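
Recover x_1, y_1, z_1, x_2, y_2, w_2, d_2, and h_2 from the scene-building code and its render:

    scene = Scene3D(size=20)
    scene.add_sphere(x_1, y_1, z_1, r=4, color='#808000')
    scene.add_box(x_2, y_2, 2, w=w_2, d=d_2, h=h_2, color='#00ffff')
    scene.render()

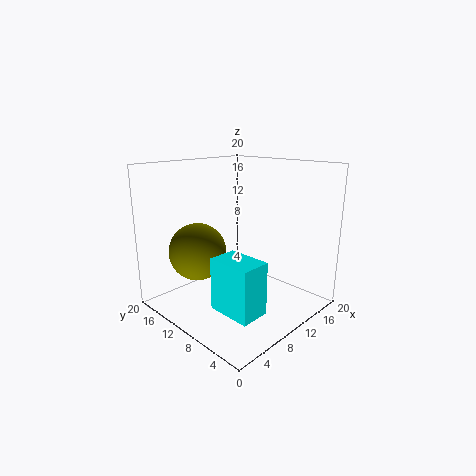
x_1 = 6
y_1 = 14
z_1 = 8
x_2 = 4
y_2 = 3
w_2 = 4
d_2 = 6
h_2 = 7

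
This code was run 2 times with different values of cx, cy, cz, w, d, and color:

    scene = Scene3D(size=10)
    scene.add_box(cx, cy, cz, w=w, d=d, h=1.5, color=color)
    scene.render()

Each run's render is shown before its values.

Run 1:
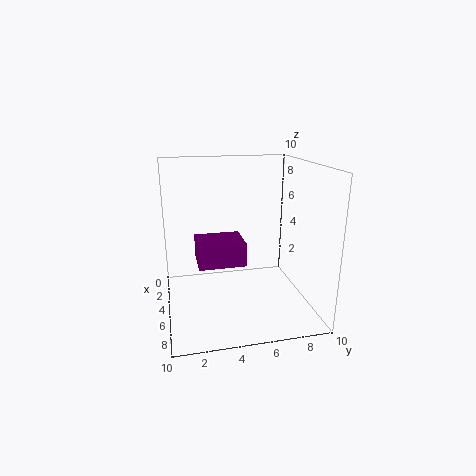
cx = 5; cy = 2; cz = 4; w = 2.5; d = 3; color = 'purple'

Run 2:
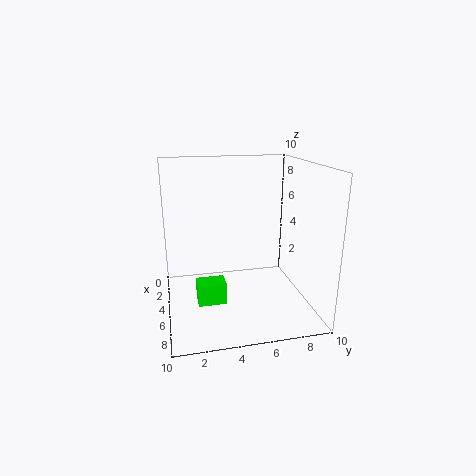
cx = 4.5; cy = 2; cz = 0.5; w = 1.5; d = 2; color = 'lime'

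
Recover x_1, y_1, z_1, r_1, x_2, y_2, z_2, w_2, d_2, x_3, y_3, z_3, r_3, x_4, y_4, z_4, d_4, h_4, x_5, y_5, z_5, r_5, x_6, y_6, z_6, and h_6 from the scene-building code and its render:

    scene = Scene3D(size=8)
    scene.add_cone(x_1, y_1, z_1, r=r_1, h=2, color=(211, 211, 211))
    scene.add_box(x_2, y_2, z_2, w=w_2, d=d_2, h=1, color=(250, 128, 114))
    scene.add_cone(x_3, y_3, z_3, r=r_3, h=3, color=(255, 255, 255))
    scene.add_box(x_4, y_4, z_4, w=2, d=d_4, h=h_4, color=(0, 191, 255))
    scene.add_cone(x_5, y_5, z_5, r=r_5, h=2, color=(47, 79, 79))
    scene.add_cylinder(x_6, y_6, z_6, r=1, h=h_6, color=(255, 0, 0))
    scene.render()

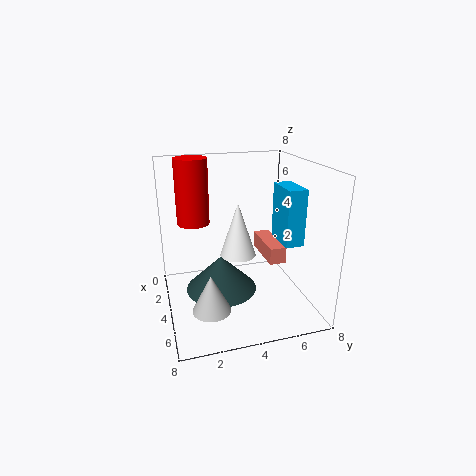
x_1 = 6, y_1 = 2, z_1 = 1, r_1 = 1, x_2 = 1, y_2 = 6, z_2 = 2, w_2 = 3, d_2 = 1, x_3 = 4, y_3 = 4, z_3 = 3, r_3 = 1, x_4 = 4, y_4 = 6, z_4 = 4, d_4 = 1, h_4 = 3, x_5 = 4, y_5 = 3, z_5 = 1, r_5 = 2, x_6 = 1, y_6 = 2, z_6 = 4, h_6 = 4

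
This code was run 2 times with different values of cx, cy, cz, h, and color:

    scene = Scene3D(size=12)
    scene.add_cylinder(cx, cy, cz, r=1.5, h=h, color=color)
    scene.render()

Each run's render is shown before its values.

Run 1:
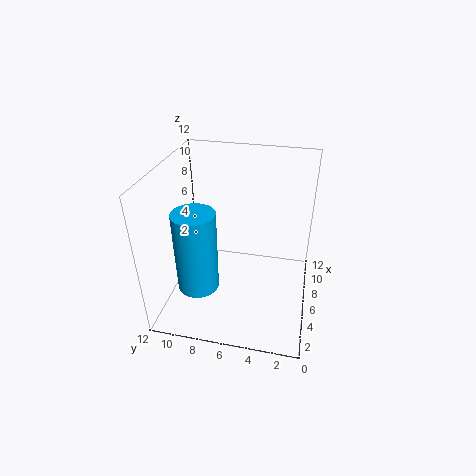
cx = 1.5
cy = 8
cz = 4.5
h = 6
color = 'deepskyblue'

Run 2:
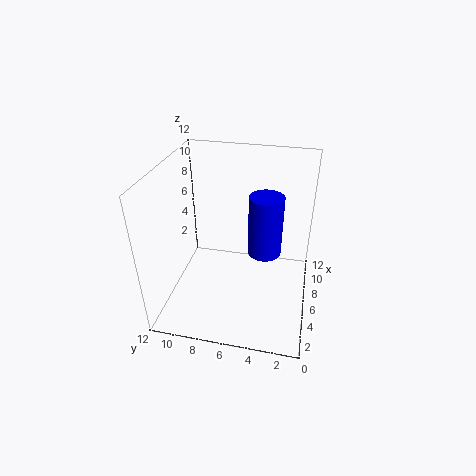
cx = 8
cy = 4
cz = 3.5
h = 5.5
color = 'blue'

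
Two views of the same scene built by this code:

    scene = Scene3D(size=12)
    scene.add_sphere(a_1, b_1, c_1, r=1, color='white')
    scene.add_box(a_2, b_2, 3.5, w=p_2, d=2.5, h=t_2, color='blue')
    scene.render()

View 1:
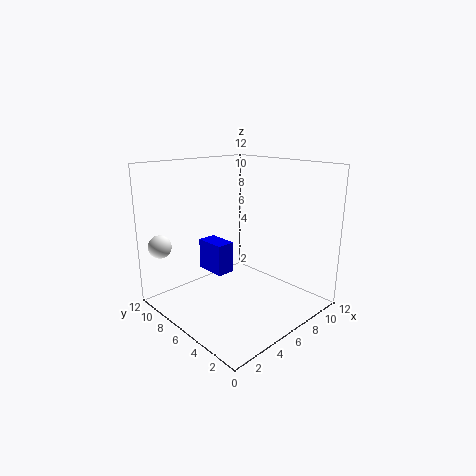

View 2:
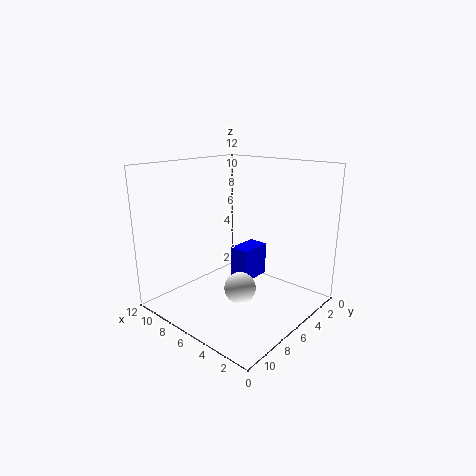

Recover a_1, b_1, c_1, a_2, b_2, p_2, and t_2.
a_1 = 1.5
b_1 = 11
c_1 = 5
a_2 = 3.5
b_2 = 5.5
p_2 = 1.5
t_2 = 2.5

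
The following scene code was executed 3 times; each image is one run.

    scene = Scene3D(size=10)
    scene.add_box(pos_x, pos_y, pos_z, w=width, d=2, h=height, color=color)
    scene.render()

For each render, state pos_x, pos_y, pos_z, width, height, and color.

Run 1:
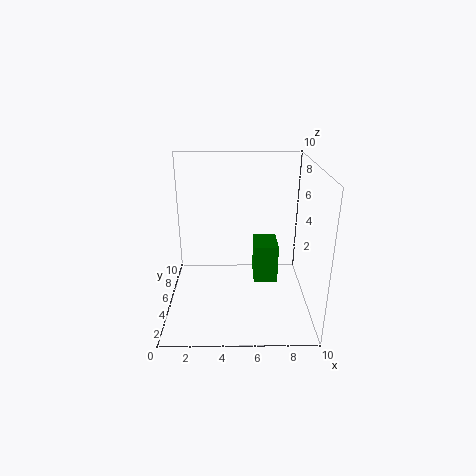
pos_x = 6; pos_y = 2.5; pos_z = 3; width = 1.5; height = 2.5; color = 'green'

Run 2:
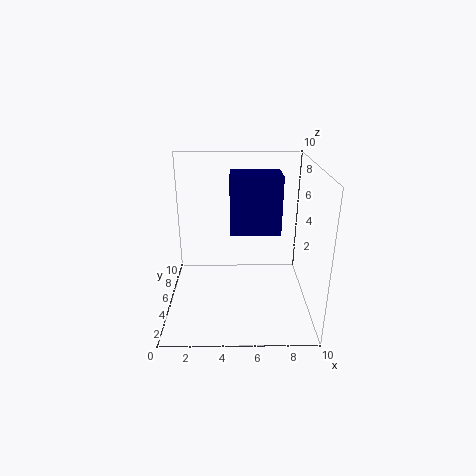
pos_x = 4.5; pos_y = 2; pos_z = 6.5; width = 3; height = 3.5; color = 'navy'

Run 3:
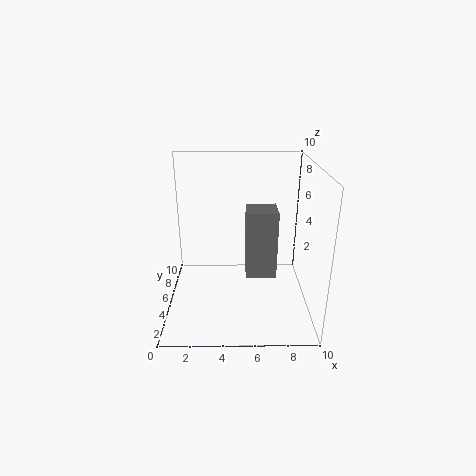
pos_x = 5.5; pos_y = 3; pos_z = 3; width = 2; height = 4.5; color = 'gray'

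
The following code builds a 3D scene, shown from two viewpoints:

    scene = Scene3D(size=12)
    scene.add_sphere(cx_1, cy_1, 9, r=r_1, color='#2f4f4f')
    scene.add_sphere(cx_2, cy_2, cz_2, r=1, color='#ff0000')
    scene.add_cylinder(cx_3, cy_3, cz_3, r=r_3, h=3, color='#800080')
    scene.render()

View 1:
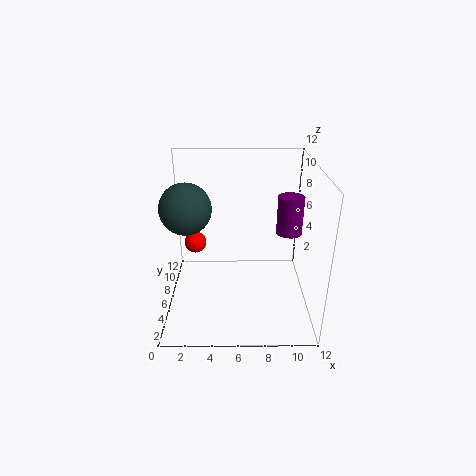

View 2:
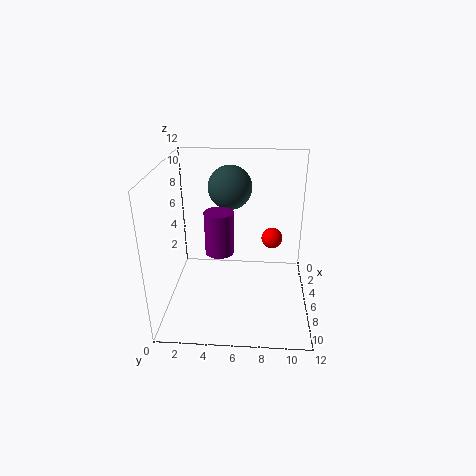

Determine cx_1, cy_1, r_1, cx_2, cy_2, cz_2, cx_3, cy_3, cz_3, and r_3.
cx_1 = 2, cy_1 = 5, r_1 = 2, cx_2 = 2, cy_2 = 9, cz_2 = 4, cx_3 = 10, cy_3 = 5, cz_3 = 7, r_3 = 1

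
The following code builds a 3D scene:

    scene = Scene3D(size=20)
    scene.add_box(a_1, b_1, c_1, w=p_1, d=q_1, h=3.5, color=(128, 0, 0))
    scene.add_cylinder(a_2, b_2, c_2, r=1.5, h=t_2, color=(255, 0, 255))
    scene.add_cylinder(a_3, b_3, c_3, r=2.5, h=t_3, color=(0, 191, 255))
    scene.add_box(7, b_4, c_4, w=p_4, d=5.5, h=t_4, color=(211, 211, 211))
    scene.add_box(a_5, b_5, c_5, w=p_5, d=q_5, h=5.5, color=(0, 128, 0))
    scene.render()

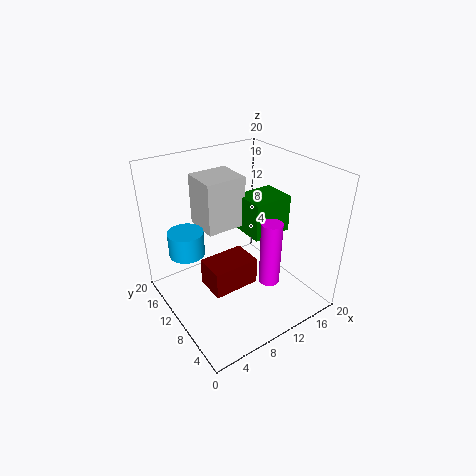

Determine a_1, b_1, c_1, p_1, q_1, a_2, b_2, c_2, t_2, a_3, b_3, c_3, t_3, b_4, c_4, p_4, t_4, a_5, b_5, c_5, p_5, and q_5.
a_1 = 3.5
b_1 = 5
c_1 = 6
p_1 = 6
q_1 = 4
a_2 = 13.5
b_2 = 7
c_2 = 3
t_2 = 9.5
a_3 = 4
b_3 = 14
c_3 = 7.5
t_3 = 3.5
b_4 = 12.5
c_4 = 10
p_4 = 6
t_4 = 7.5
a_5 = 12.5
b_5 = 9
c_5 = 9
p_5 = 6
q_5 = 5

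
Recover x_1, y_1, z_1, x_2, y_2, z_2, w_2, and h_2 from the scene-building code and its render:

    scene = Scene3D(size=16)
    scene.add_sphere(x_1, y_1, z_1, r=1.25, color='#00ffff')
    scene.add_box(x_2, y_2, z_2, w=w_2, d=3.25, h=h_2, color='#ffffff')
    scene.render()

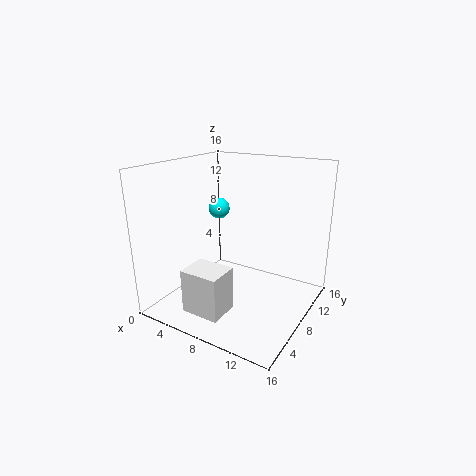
x_1 = 4
y_1 = 10.25
z_1 = 10.25
x_2 = 6
y_2 = 0.5
z_2 = 2.25
w_2 = 4
h_2 = 4.5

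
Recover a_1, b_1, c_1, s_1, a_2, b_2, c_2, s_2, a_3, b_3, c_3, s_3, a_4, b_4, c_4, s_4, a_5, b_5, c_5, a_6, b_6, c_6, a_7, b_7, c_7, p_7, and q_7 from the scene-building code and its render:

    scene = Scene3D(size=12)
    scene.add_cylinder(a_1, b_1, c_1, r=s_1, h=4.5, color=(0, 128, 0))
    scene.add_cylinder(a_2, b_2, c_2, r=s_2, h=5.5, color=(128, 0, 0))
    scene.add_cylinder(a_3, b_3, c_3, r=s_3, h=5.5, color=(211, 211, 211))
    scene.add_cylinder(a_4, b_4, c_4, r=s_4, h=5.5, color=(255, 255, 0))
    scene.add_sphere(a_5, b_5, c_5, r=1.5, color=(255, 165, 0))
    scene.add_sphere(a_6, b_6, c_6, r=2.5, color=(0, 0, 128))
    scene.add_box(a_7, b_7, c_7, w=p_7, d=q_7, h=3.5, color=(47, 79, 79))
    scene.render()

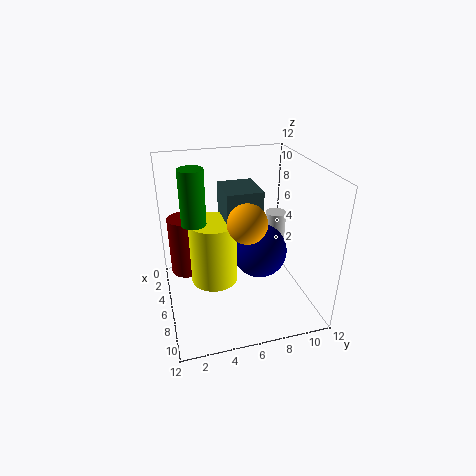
a_1 = 5.5, b_1 = 2.5, c_1 = 7.5, s_1 = 1, a_2 = 2, b_2 = 2, c_2 = 1, s_2 = 1.5, a_3 = 2, b_3 = 11, c_3 = 0.5, s_3 = 1, a_4 = 5.5, b_4 = 4, c_4 = 2, s_4 = 2, a_5 = 8.5, b_5 = 6, c_5 = 8.5, a_6 = 4.5, b_6 = 8.5, c_6 = 3.5, a_7 = 3, b_7 = 5, c_7 = 6.5, p_7 = 3.5, q_7 = 3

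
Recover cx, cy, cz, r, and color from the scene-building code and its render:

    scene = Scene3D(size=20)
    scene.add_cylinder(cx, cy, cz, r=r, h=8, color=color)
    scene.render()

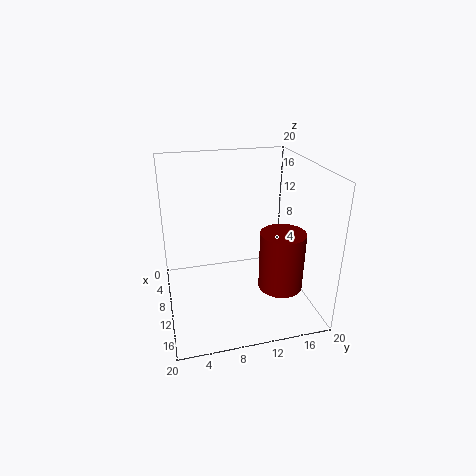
cx = 14
cy = 15
cz = 4
r = 3
color = 'maroon'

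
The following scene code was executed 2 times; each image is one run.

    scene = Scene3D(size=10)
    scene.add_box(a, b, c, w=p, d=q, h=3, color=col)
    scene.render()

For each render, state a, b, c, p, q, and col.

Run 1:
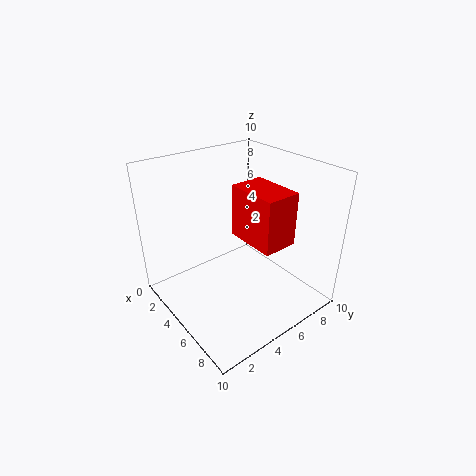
a = 7
b = 3
c = 7
p = 3
q = 2
col = 'red'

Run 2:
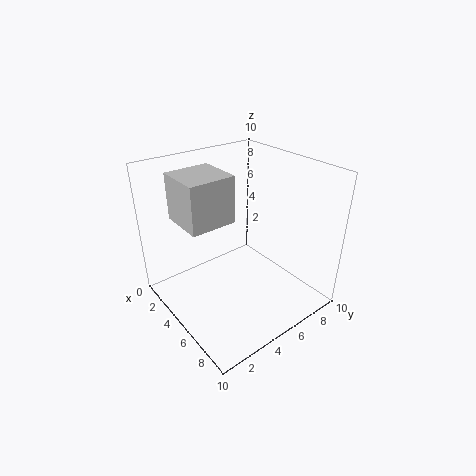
a = 3
b = 1
c = 7
p = 3
q = 3
col = 'lightgray'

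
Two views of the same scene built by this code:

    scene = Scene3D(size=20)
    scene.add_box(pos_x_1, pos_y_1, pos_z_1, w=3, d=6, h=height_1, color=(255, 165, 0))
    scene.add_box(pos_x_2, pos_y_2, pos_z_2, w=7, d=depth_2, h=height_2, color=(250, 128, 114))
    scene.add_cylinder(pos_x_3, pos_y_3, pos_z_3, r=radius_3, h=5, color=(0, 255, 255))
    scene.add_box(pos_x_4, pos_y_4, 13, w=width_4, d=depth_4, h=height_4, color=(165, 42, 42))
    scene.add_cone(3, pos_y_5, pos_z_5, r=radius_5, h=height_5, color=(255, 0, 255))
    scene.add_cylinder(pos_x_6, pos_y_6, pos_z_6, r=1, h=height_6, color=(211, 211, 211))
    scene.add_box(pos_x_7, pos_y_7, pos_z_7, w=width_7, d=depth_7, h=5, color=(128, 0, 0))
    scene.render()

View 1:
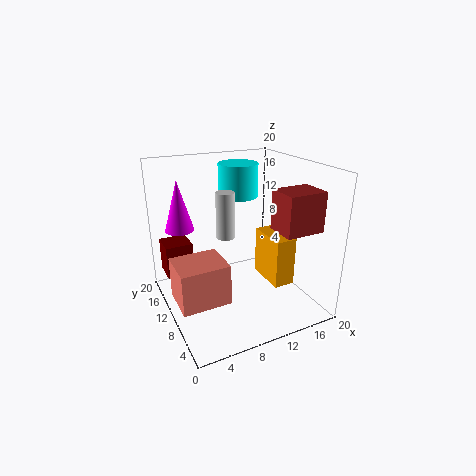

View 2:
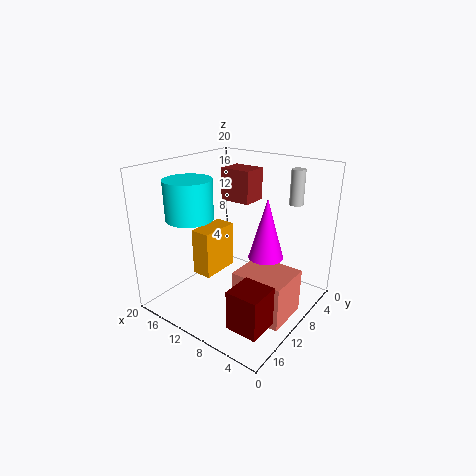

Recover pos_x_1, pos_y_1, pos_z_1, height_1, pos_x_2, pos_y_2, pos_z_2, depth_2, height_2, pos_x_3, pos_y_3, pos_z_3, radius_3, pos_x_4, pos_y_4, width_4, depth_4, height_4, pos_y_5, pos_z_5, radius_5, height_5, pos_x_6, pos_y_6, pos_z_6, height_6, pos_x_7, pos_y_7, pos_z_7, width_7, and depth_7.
pos_x_1 = 14
pos_y_1 = 6
pos_z_1 = 3
height_1 = 7
pos_x_2 = 1
pos_y_2 = 8
pos_z_2 = 1
depth_2 = 6
height_2 = 6
pos_x_3 = 13
pos_y_3 = 16
pos_z_3 = 14
radius_3 = 3
pos_x_4 = 12
pos_y_4 = 1
width_4 = 5
depth_4 = 4
height_4 = 5
pos_y_5 = 14
pos_z_5 = 11
radius_5 = 2
height_5 = 7
pos_x_6 = 5
pos_y_6 = 3
pos_z_6 = 14
height_6 = 5
pos_x_7 = 1
pos_y_7 = 15
pos_z_7 = 3
width_7 = 4
depth_7 = 4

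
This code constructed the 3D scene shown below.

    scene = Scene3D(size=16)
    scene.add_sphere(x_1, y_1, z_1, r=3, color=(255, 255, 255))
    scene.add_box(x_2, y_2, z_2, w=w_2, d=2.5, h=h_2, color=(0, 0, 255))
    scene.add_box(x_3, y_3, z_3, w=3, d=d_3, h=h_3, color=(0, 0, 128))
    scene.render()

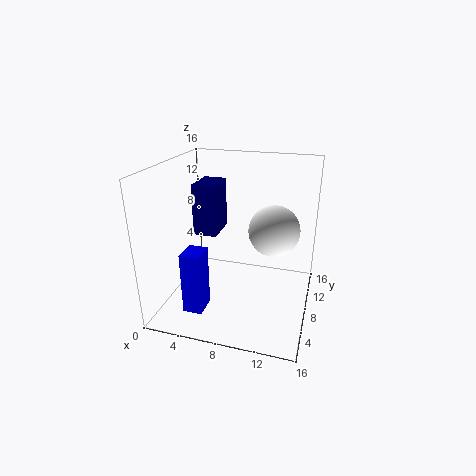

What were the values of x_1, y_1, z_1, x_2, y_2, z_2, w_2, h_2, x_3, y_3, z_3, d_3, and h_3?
x_1 = 11.5
y_1 = 11
z_1 = 8
x_2 = 4
y_2 = 1.5
z_2 = 2
w_2 = 2
h_2 = 6.5
x_3 = 1
y_3 = 11.5
z_3 = 6
d_3 = 4.5
h_3 = 6.5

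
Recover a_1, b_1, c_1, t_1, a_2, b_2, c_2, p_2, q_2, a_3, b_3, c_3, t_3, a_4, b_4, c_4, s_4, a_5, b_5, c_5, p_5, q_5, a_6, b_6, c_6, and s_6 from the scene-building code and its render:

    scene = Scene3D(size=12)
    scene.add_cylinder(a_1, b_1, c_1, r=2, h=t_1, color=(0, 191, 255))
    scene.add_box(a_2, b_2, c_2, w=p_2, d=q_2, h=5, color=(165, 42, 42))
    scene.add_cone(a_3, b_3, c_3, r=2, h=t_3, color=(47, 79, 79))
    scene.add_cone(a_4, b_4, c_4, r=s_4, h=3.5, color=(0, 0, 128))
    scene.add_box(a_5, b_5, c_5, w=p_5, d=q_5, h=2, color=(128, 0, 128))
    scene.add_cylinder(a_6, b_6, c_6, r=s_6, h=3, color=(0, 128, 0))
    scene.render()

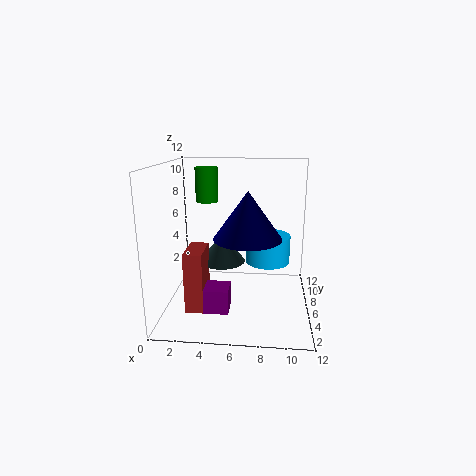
a_1 = 8.5; b_1 = 8.5; c_1 = 3; t_1 = 2.5; a_2 = 2; b_2 = 3; c_2 = 0.5; p_2 = 1.5; q_2 = 3; a_3 = 4.5; b_3 = 7; c_3 = 3.5; t_3 = 2.5; a_4 = 7; b_4 = 3; c_4 = 7; s_4 = 2.5; a_5 = 2.5; b_5 = 3; c_5 = 0.5; p_5 = 3; q_5 = 2; a_6 = 3; b_6 = 8.5; c_6 = 8.5; s_6 = 1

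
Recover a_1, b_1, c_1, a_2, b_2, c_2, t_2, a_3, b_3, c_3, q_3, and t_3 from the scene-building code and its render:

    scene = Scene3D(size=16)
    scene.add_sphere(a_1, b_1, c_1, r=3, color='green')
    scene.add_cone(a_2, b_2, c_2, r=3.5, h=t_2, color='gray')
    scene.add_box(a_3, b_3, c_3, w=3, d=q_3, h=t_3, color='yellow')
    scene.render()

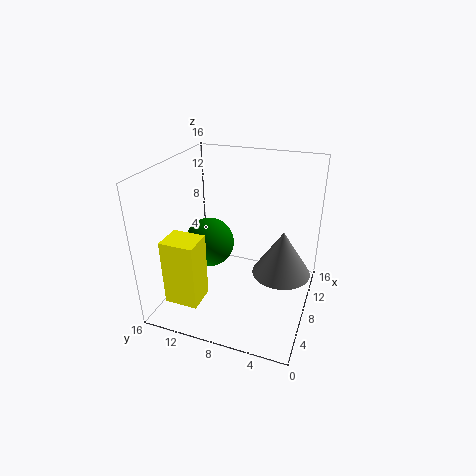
a_1 = 10, b_1 = 12.5, c_1 = 5.5, a_2 = 11, b_2 = 3.5, c_2 = 2.5, t_2 = 5.5, a_3 = 1, b_3 = 10, c_3 = 3, q_3 = 3.5, t_3 = 7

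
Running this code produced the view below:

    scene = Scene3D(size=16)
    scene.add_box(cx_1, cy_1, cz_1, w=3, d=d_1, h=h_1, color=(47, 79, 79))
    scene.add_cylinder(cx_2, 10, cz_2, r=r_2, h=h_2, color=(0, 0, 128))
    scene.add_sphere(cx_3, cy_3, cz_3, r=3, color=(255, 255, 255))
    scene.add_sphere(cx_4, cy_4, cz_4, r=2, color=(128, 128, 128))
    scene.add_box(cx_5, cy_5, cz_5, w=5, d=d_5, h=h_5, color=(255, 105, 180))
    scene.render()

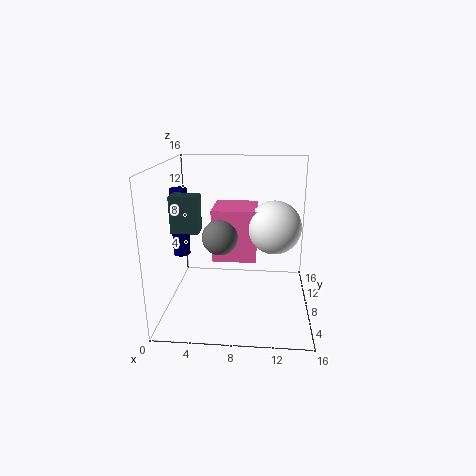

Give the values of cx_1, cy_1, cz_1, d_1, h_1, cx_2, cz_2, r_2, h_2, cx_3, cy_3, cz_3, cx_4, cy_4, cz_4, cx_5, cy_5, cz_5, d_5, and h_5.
cx_1 = 1; cy_1 = 6; cz_1 = 9; d_1 = 2; h_1 = 4; cx_2 = 1; cz_2 = 5; r_2 = 1; h_2 = 8; cx_3 = 12; cy_3 = 9; cz_3 = 9; cx_4 = 6; cy_4 = 8; cz_4 = 8; cx_5 = 5; cy_5 = 8; cz_5 = 5; d_5 = 5; h_5 = 6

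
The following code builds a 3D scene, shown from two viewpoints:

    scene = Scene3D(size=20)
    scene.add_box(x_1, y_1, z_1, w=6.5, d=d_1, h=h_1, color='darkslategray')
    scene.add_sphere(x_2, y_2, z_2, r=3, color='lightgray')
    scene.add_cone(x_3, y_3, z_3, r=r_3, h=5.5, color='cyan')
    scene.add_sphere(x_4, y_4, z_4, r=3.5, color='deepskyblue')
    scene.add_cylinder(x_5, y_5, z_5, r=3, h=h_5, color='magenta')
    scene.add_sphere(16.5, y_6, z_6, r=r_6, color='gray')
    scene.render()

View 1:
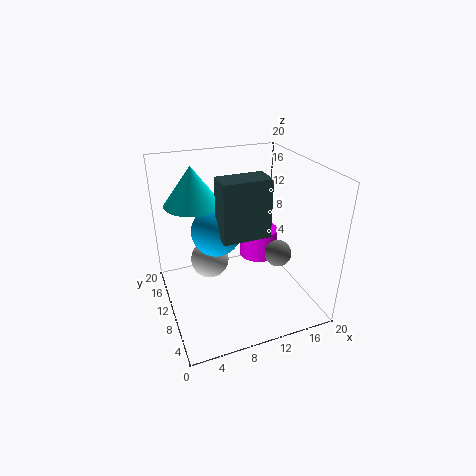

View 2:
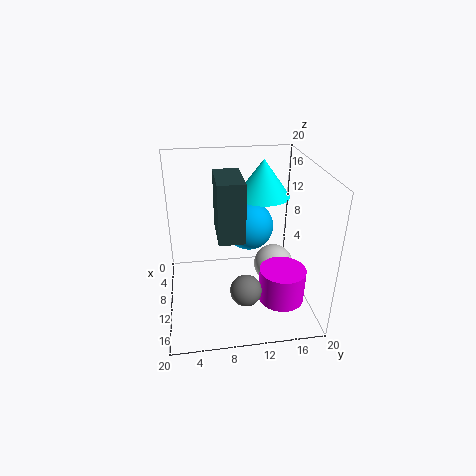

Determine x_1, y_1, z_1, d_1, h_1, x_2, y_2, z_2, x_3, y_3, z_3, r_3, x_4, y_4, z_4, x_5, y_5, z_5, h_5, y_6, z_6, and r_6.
x_1 = 7
y_1 = 7
z_1 = 11
d_1 = 3.5
h_1 = 8
x_2 = 7.5
y_2 = 16
z_2 = 3.5
x_3 = 5
y_3 = 14.5
z_3 = 14
r_3 = 4
x_4 = 7.5
y_4 = 12
z_4 = 10.5
x_5 = 15.5
y_5 = 15
z_5 = 3.5
h_5 = 4.5
y_6 = 10
z_6 = 6
r_6 = 2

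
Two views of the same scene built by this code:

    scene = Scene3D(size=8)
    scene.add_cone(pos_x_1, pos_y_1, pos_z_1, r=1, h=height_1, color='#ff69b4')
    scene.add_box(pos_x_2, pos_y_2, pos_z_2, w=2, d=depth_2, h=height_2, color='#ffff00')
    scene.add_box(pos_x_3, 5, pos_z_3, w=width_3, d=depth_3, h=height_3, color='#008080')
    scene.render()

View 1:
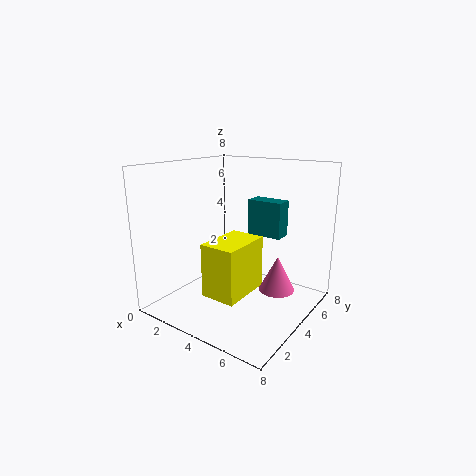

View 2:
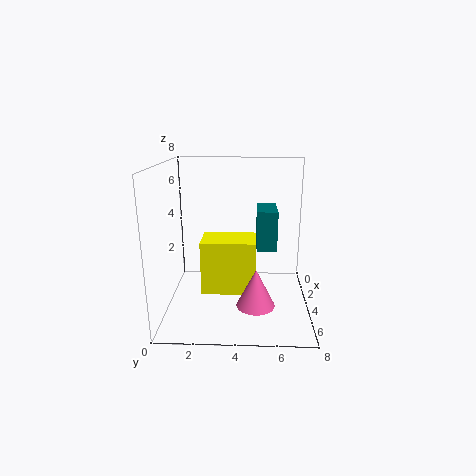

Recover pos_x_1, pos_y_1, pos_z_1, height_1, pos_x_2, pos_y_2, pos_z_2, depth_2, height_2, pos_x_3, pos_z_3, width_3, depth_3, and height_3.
pos_x_1 = 6
pos_y_1 = 5
pos_z_1 = 1
height_1 = 2
pos_x_2 = 3
pos_y_2 = 2
pos_z_2 = 1
depth_2 = 3
height_2 = 3
pos_x_3 = 4
pos_z_3 = 4
width_3 = 2
depth_3 = 1
height_3 = 2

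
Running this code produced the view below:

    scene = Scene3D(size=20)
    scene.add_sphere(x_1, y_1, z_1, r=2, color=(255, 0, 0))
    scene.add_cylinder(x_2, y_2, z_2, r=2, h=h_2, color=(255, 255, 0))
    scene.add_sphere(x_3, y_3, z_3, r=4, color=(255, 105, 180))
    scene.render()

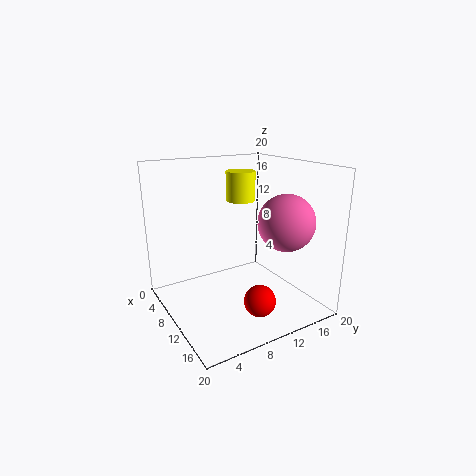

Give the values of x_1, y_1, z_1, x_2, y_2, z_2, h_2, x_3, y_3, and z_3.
x_1 = 17, y_1 = 9, z_1 = 4, x_2 = 9, y_2 = 11, z_2 = 15, h_2 = 4, x_3 = 13, y_3 = 16, z_3 = 12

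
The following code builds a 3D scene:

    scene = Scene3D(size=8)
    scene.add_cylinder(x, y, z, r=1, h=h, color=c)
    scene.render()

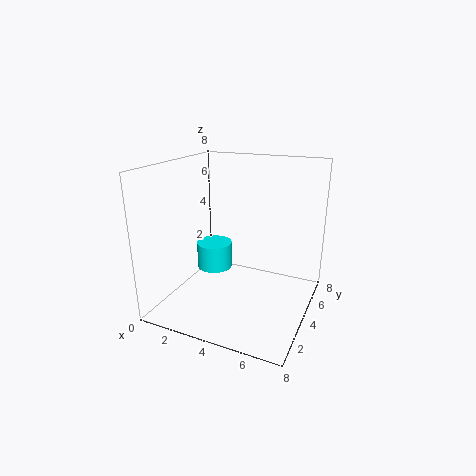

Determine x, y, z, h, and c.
x = 2.5, y = 4, z = 2, h = 1.5, c = 'cyan'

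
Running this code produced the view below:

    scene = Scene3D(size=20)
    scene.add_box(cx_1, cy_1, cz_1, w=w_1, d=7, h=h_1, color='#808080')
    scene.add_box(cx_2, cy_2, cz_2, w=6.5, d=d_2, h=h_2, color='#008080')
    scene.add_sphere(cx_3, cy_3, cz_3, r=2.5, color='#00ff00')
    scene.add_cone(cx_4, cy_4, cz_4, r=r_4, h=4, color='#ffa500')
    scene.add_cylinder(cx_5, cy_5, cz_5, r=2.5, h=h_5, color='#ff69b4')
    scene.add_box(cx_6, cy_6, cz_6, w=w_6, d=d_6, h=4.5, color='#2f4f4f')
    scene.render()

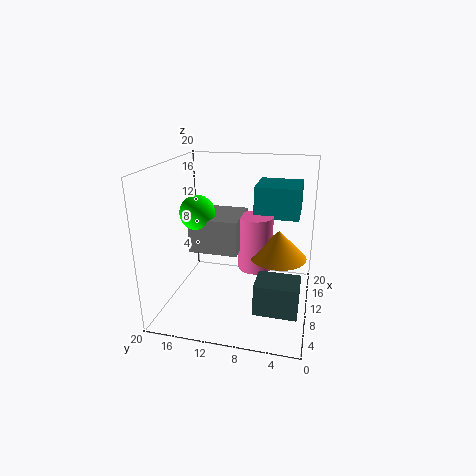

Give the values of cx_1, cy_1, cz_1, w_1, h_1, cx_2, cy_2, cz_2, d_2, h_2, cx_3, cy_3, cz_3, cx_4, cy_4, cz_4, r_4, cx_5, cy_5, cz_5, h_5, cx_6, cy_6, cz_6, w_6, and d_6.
cx_1 = 9; cy_1 = 10; cz_1 = 7.5; w_1 = 7; h_1 = 5; cx_2 = 13; cy_2 = 2; cz_2 = 12; d_2 = 6.5; h_2 = 4.5; cx_3 = 10.5; cy_3 = 16; cz_3 = 13; cx_4 = 11.5; cy_4 = 4.5; cz_4 = 7; r_4 = 4; cx_5 = 12.5; cy_5 = 8; cz_5 = 4.5; h_5 = 8; cx_6 = 6; cy_6 = 1; cz_6 = 0.5; w_6 = 4.5; d_6 = 6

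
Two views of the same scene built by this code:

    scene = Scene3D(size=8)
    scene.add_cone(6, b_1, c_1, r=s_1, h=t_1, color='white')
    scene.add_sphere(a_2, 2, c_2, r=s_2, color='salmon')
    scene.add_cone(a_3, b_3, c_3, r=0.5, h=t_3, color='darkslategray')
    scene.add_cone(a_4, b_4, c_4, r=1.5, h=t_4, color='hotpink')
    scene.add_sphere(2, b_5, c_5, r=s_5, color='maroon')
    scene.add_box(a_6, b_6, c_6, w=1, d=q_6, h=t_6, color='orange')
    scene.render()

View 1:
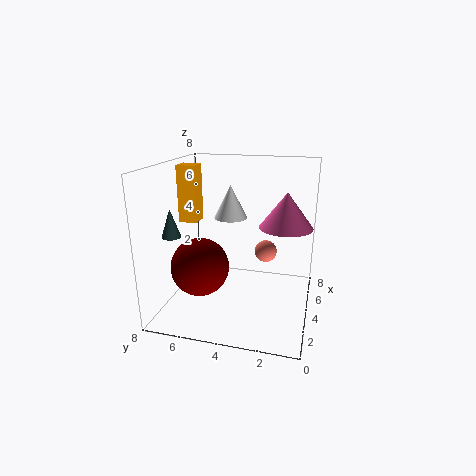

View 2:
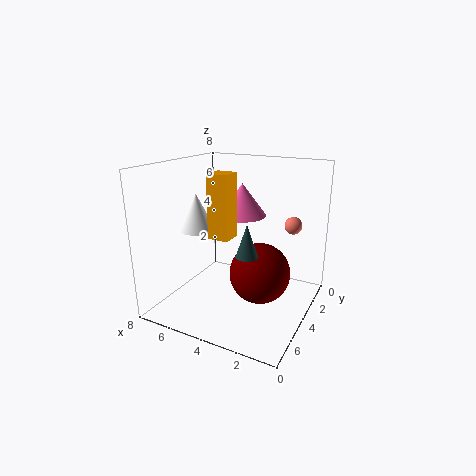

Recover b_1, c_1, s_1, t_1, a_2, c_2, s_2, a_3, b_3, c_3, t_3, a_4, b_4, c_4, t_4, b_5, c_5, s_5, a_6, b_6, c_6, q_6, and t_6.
b_1 = 5; c_1 = 4.5; s_1 = 1; t_1 = 2; a_2 = 1.5; c_2 = 4.5; s_2 = 0.5; a_3 = 2; b_3 = 7; c_3 = 4.5; t_3 = 1.5; a_4 = 5; b_4 = 1.5; c_4 = 4.5; t_4 = 2; b_5 = 5.5; c_5 = 3; s_5 = 1.5; a_6 = 3; b_6 = 6; c_6 = 5; q_6 = 1; t_6 = 3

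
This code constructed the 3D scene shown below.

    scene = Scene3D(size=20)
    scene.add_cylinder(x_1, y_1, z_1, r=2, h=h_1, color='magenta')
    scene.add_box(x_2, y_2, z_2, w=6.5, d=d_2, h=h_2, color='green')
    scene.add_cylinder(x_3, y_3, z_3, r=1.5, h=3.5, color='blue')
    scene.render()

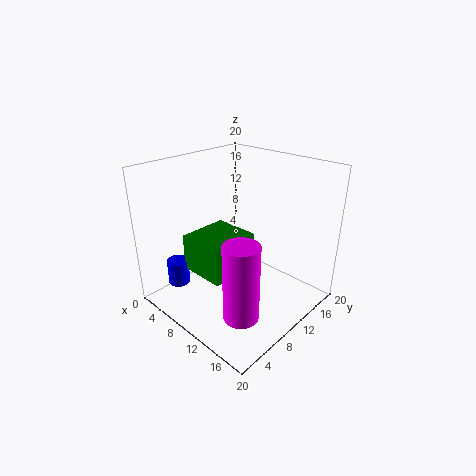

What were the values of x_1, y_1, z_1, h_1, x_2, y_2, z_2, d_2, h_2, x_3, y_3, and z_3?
x_1 = 18
y_1 = 2
z_1 = 6
h_1 = 9
x_2 = 5.5
y_2 = 4
z_2 = 6
d_2 = 7
h_2 = 5
x_3 = 4.5
y_3 = 3.5
z_3 = 3.5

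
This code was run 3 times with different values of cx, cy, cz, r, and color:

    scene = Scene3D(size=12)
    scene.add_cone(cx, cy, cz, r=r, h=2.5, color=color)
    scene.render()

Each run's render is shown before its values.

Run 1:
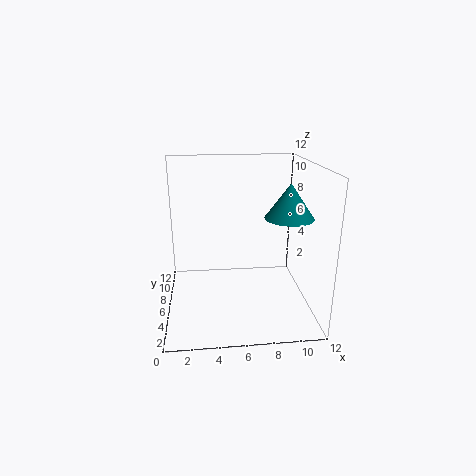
cx = 9.25; cy = 2.5; cz = 8.75; r = 1.75; color = 'teal'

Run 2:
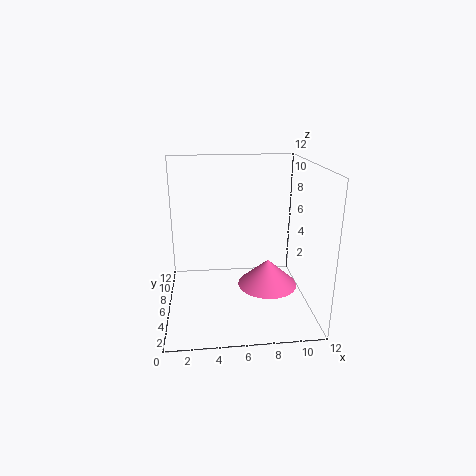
cx = 9; cy = 7.75; cz = 0.5; r = 2.75; color = 'hotpink'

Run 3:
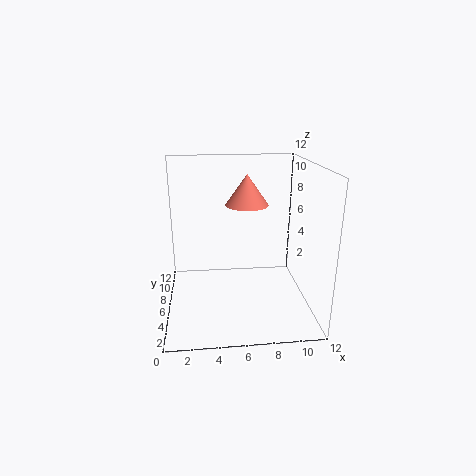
cx = 6.75; cy = 6.25; cz = 8.75; r = 1.75; color = 'salmon'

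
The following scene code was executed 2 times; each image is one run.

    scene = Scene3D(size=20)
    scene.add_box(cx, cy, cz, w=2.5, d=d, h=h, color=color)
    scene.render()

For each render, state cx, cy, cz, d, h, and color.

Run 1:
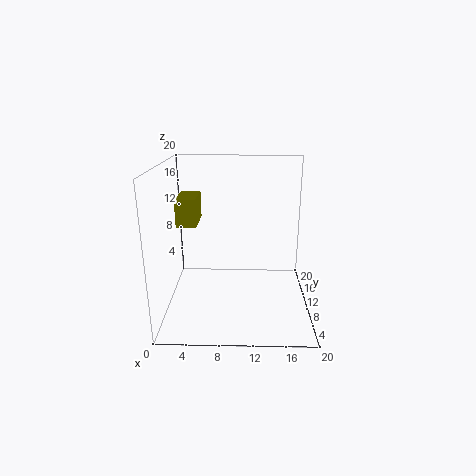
cx = 2.5; cy = 5.5; cz = 13; d = 5; h = 3.5; color = 'olive'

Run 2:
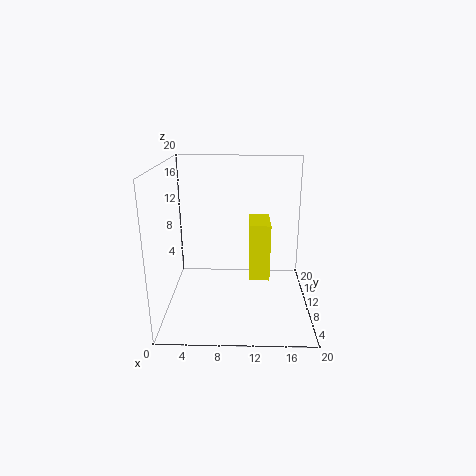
cx = 11.5; cy = 3.5; cz = 7; d = 5; h = 7; color = 'yellow'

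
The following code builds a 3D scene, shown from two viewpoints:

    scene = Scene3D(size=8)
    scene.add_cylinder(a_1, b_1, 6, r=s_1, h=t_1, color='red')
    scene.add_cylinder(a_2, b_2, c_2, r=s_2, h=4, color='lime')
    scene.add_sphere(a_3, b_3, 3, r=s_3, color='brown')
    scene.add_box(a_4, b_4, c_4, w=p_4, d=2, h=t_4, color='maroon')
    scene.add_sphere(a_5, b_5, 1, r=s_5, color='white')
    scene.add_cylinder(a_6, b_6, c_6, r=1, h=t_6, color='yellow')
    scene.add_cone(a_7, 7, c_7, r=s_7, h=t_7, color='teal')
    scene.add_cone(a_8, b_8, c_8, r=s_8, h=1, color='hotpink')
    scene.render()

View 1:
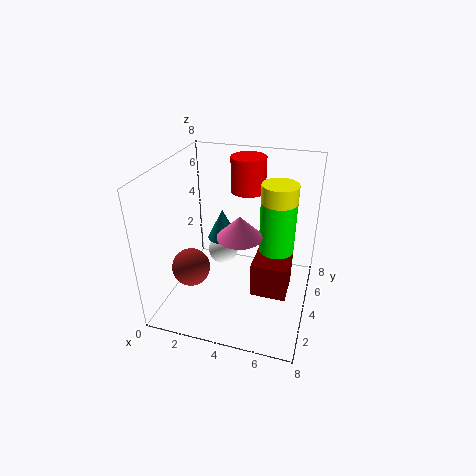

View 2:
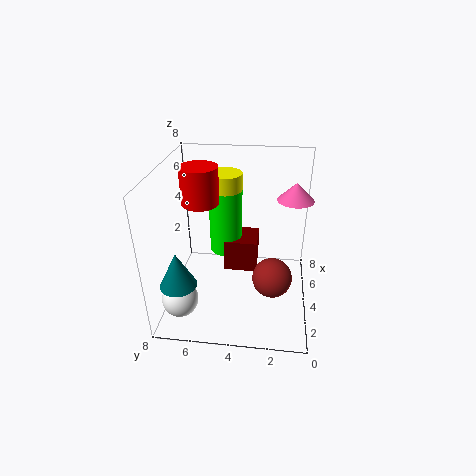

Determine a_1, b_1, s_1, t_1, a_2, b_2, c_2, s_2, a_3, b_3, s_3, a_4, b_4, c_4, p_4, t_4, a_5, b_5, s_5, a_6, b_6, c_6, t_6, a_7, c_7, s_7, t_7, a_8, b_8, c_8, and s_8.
a_1 = 4
b_1 = 6
s_1 = 1
t_1 = 2
a_2 = 6
b_2 = 5
c_2 = 2
s_2 = 1
a_3 = 2
b_3 = 2
s_3 = 1
a_4 = 5
b_4 = 3
c_4 = 1
p_4 = 2
t_4 = 2
a_5 = 2
b_5 = 7
s_5 = 1
a_6 = 6
b_6 = 5
c_6 = 5
t_6 = 2
a_7 = 2
c_7 = 2
s_7 = 1
t_7 = 2
a_8 = 5
b_8 = 1
c_8 = 6
s_8 = 1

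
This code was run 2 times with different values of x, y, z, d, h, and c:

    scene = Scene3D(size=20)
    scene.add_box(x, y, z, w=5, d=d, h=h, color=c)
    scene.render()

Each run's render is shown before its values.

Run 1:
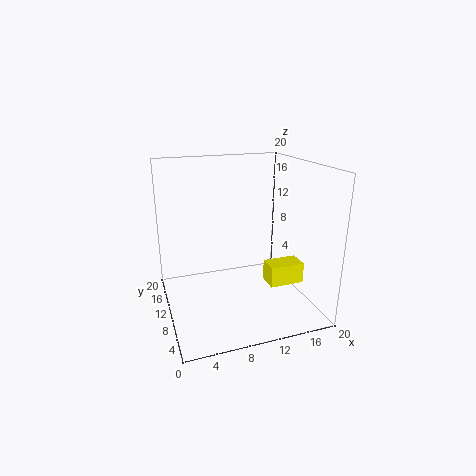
x = 14, y = 7, z = 3, d = 3, h = 3, c = 'yellow'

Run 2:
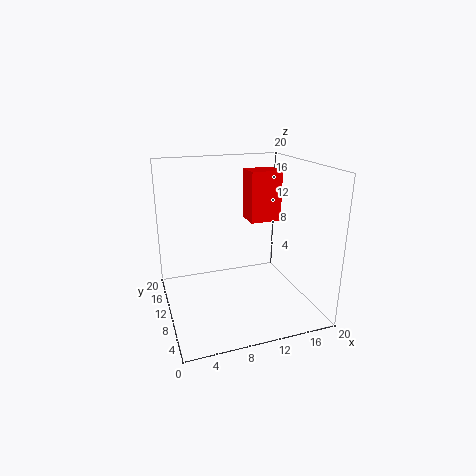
x = 14, y = 15, z = 10, d = 4, h = 8, c = 'red'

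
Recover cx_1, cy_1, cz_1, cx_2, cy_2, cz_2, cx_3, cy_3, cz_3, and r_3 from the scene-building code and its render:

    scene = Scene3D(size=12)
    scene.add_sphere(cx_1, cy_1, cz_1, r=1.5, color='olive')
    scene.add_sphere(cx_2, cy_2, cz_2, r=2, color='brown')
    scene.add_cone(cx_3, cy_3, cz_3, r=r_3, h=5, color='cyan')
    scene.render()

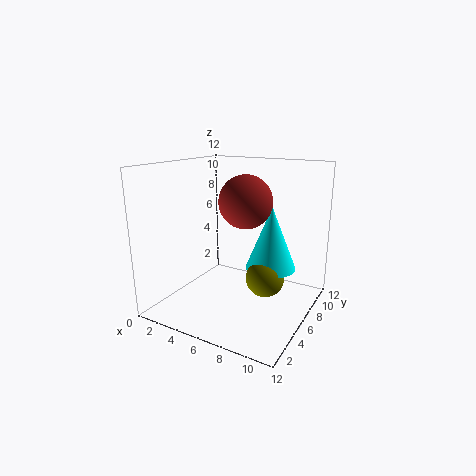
cx_1 = 9, cy_1 = 5, cz_1 = 3.5, cx_2 = 7.5, cy_2 = 4.5, cz_2 = 9.5, cx_3 = 9, cy_3 = 6, cz_3 = 4, r_3 = 2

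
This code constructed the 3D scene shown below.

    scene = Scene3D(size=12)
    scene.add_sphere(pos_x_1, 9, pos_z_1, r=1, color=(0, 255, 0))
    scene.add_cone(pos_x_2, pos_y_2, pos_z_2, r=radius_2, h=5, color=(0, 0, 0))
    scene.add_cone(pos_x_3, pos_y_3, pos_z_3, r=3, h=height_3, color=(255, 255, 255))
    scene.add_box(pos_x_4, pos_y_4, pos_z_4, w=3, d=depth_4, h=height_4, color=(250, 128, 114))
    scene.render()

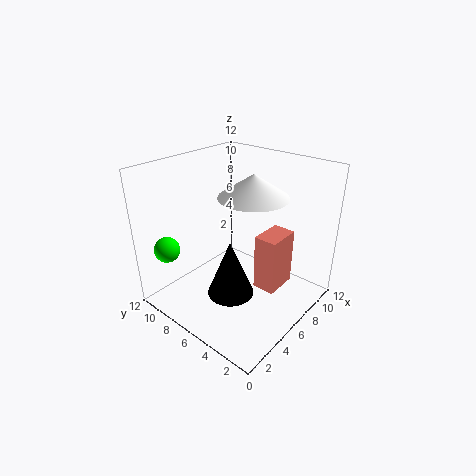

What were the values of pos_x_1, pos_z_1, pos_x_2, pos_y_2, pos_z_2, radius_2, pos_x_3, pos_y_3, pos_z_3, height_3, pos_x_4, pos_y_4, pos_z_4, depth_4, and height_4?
pos_x_1 = 1
pos_z_1 = 6
pos_x_2 = 5
pos_y_2 = 6
pos_z_2 = 1
radius_2 = 2
pos_x_3 = 8
pos_y_3 = 6
pos_z_3 = 9
height_3 = 2
pos_x_4 = 7
pos_y_4 = 3
pos_z_4 = 1
depth_4 = 2
height_4 = 5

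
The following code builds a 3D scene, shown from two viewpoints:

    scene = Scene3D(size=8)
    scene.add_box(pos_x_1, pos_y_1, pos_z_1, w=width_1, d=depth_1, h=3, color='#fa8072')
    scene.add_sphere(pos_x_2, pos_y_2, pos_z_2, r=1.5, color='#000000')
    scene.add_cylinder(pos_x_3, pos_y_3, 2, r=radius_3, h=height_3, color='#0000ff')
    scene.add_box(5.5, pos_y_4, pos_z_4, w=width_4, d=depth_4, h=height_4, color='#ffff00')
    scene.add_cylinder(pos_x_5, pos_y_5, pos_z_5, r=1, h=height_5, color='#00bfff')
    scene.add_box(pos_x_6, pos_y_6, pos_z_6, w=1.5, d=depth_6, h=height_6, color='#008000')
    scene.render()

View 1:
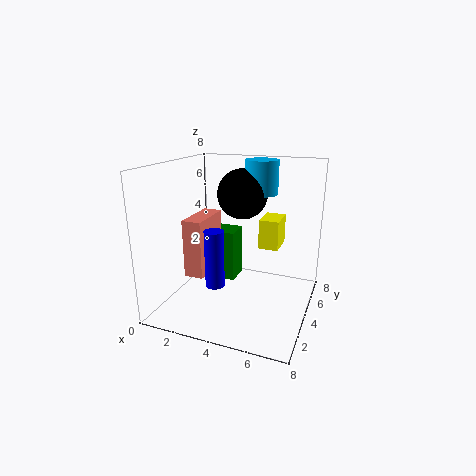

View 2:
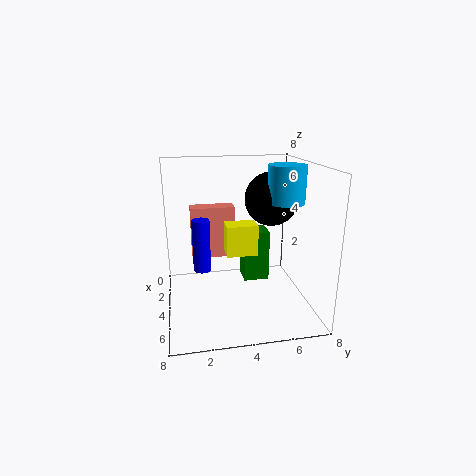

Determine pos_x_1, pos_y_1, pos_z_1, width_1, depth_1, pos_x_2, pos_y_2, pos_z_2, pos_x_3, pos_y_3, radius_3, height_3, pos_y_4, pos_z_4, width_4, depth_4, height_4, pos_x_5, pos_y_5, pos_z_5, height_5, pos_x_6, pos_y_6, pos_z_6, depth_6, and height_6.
pos_x_1 = 2; pos_y_1 = 1.5; pos_z_1 = 2.5; width_1 = 1; depth_1 = 2.5; pos_x_2 = 3.5; pos_y_2 = 6; pos_z_2 = 6; pos_x_3 = 3.5; pos_y_3 = 2; radius_3 = 0.5; height_3 = 3; pos_y_4 = 3; pos_z_4 = 4; width_4 = 1; depth_4 = 1.5; height_4 = 1.5; pos_x_5 = 4.5; pos_y_5 = 6.5; pos_z_5 = 6; height_5 = 2; pos_x_6 = 2; pos_y_6 = 4.5; pos_z_6 = 1; depth_6 = 1.5; height_6 = 3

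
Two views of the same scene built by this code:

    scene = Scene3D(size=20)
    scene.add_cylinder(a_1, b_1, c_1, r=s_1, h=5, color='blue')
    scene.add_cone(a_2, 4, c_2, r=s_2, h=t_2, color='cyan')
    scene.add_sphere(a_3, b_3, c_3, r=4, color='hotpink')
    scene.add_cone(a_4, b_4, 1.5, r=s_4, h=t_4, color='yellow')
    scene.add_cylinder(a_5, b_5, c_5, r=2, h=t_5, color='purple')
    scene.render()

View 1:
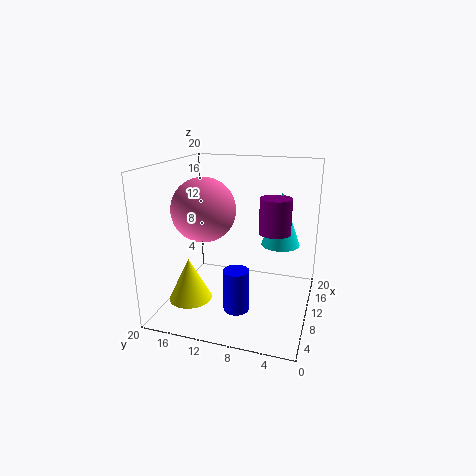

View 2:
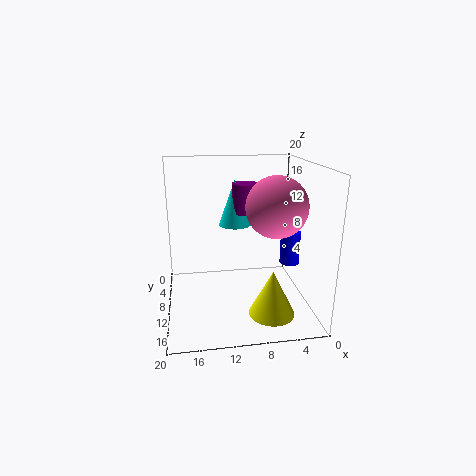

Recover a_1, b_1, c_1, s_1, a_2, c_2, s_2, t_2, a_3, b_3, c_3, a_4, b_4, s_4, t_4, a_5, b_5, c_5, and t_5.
a_1 = 1.5, b_1 = 7.5, c_1 = 4.5, s_1 = 1.5, a_2 = 9.5, c_2 = 10, s_2 = 2.5, t_2 = 7, a_3 = 5.5, b_3 = 13, c_3 = 15, a_4 = 6.5, b_4 = 16, s_4 = 3, t_4 = 6, a_5 = 8, b_5 = 4.5, c_5 = 12, t_5 = 4.5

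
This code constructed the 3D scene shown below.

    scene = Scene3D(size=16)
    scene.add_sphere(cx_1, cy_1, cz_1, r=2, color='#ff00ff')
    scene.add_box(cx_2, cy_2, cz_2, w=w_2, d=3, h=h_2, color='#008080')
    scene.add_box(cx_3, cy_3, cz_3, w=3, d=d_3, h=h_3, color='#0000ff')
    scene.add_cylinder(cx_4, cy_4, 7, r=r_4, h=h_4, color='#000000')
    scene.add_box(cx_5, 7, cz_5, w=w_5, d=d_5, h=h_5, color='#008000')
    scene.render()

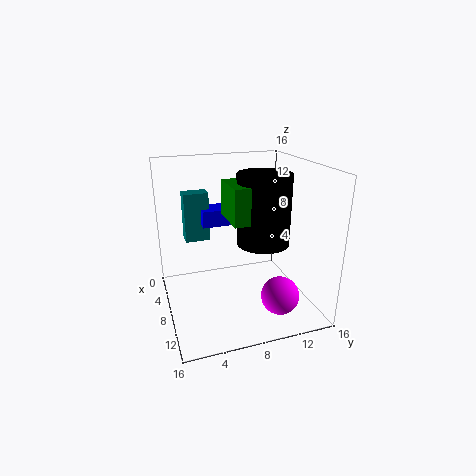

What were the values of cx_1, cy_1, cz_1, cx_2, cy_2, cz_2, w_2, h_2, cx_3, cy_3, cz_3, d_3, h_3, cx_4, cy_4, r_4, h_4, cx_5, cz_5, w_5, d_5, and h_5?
cx_1 = 13; cy_1 = 11; cz_1 = 3; cx_2 = 1; cy_2 = 3; cz_2 = 6; w_2 = 2; h_2 = 6; cx_3 = 1; cy_3 = 5; cz_3 = 8; d_3 = 5; h_3 = 2; cx_4 = 8; cy_4 = 11; r_4 = 3; h_4 = 8; cx_5 = 5; cz_5 = 10; w_5 = 5; d_5 = 5; h_5 = 4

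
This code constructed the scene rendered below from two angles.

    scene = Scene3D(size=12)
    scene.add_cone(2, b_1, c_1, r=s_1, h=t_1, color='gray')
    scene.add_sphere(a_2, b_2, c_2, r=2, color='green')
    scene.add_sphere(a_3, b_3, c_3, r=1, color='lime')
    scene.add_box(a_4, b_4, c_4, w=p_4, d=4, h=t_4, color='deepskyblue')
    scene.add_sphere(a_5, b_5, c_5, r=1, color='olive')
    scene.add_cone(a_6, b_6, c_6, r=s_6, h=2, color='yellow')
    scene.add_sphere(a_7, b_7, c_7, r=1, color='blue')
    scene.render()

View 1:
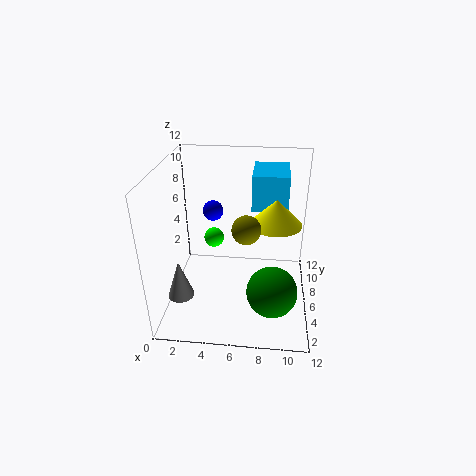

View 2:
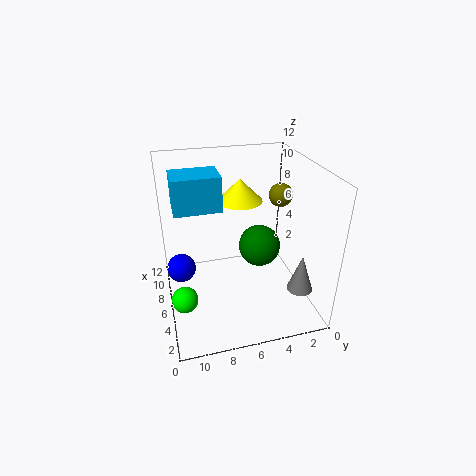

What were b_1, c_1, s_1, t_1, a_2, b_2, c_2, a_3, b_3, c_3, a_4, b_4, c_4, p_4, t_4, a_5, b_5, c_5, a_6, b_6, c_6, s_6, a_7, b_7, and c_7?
b_1 = 2
c_1 = 3
s_1 = 1
t_1 = 3
a_2 = 9
b_2 = 3
c_2 = 3
a_3 = 3
b_3 = 11
c_3 = 3
a_4 = 7
b_4 = 7
c_4 = 8
p_4 = 3
t_4 = 3
a_5 = 7
b_5 = 2
c_5 = 9
a_6 = 9
b_6 = 5
c_6 = 8
s_6 = 2
a_7 = 3
b_7 = 11
c_7 = 6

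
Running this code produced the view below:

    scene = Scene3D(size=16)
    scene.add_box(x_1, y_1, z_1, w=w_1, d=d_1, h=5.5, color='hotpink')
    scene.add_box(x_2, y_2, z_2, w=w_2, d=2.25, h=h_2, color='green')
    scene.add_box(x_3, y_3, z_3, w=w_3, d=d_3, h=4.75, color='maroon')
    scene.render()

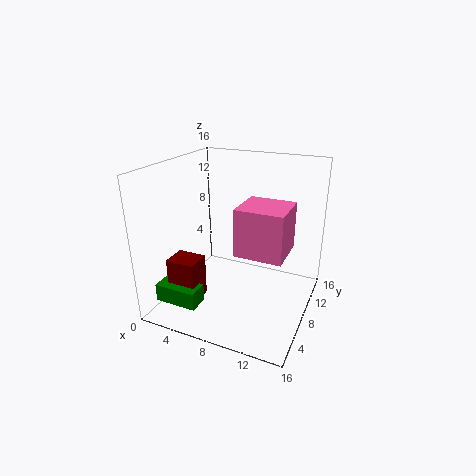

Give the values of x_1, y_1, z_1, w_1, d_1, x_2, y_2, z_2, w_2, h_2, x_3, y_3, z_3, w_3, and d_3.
x_1 = 7.75
y_1 = 7.25
z_1 = 6
w_1 = 5.5
d_1 = 5.25
x_2 = 0.75
y_2 = 2
z_2 = 1.5
w_2 = 4.75
h_2 = 2
x_3 = 1.75
y_3 = 3
z_3 = 1.5
w_3 = 3.25
d_3 = 2.75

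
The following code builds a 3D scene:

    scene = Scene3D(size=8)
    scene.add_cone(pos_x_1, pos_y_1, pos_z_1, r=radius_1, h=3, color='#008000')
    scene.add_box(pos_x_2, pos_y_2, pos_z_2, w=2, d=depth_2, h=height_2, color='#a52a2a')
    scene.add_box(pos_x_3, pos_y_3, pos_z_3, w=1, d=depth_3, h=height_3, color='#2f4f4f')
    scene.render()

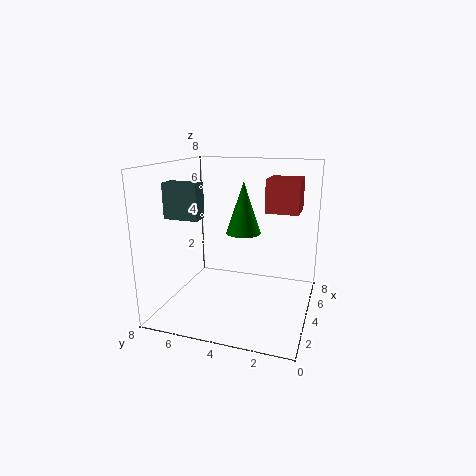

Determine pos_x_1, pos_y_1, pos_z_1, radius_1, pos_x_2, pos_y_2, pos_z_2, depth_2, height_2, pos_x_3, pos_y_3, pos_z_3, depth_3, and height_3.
pos_x_1 = 5
pos_y_1 = 4
pos_z_1 = 4
radius_1 = 1
pos_x_2 = 6
pos_y_2 = 1
pos_z_2 = 5
depth_2 = 2
height_2 = 2
pos_x_3 = 3
pos_y_3 = 6
pos_z_3 = 5
depth_3 = 2
height_3 = 2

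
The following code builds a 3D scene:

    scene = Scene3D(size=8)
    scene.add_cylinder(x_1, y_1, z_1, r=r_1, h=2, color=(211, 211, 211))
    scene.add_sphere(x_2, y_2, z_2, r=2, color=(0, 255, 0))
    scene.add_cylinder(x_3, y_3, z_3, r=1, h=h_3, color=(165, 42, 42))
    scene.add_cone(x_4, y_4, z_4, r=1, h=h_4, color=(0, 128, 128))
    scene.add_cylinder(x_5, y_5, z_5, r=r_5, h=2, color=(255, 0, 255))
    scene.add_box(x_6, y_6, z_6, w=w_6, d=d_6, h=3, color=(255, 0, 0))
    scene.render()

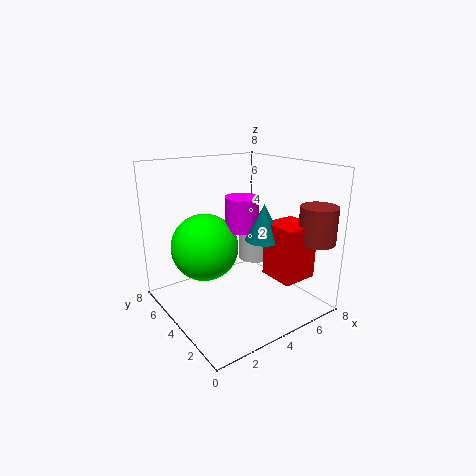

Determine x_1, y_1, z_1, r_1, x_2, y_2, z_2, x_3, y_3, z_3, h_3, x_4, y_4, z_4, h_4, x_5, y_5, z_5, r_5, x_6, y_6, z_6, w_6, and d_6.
x_1 = 6; y_1 = 5; z_1 = 2; r_1 = 1; x_2 = 3; y_2 = 6; z_2 = 3; x_3 = 7; y_3 = 1; z_3 = 4; h_3 = 2; x_4 = 5; y_4 = 3; z_4 = 4; h_4 = 2; x_5 = 5; y_5 = 5; z_5 = 4; r_5 = 1; x_6 = 5; y_6 = 1; z_6 = 2; w_6 = 2; d_6 = 2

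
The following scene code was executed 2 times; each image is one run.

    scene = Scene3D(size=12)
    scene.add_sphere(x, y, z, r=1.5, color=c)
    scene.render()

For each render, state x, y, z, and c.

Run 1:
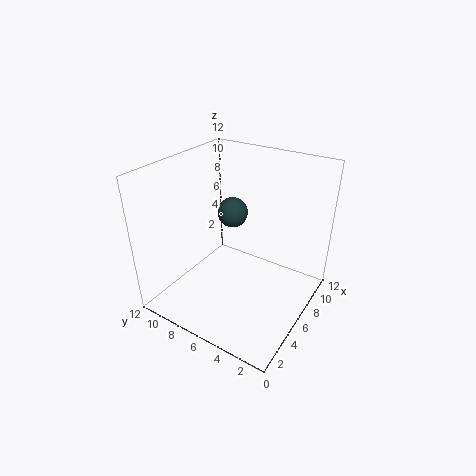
x = 10.5, y = 9.5, z = 5.5, c = 'darkslategray'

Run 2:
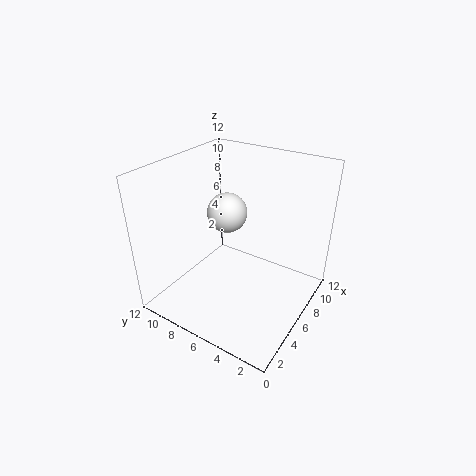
x = 4.5, y = 6, z = 9, c = 'white'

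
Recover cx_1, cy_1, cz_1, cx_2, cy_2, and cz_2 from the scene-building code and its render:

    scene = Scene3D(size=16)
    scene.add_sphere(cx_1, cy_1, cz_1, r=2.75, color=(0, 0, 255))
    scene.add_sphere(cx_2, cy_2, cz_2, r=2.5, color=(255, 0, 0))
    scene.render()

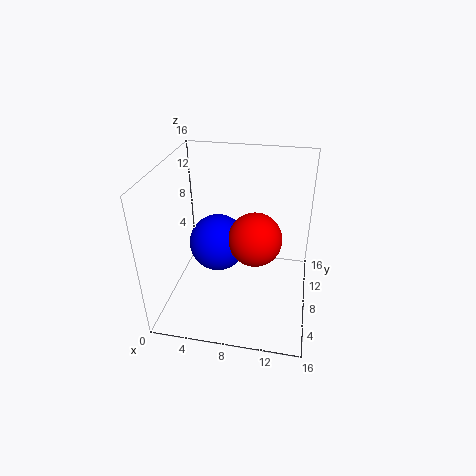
cx_1 = 6.75, cy_1 = 4.25, cz_1 = 9.75, cx_2 = 10.5, cy_2 = 3.5, cz_2 = 11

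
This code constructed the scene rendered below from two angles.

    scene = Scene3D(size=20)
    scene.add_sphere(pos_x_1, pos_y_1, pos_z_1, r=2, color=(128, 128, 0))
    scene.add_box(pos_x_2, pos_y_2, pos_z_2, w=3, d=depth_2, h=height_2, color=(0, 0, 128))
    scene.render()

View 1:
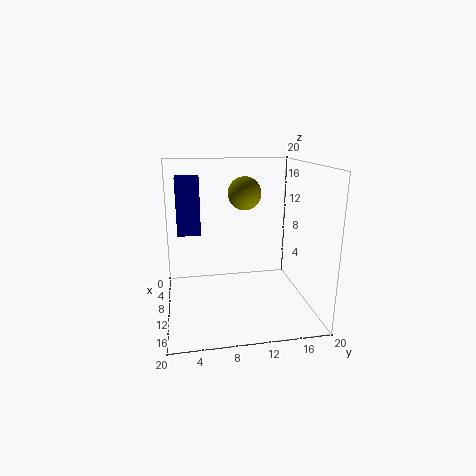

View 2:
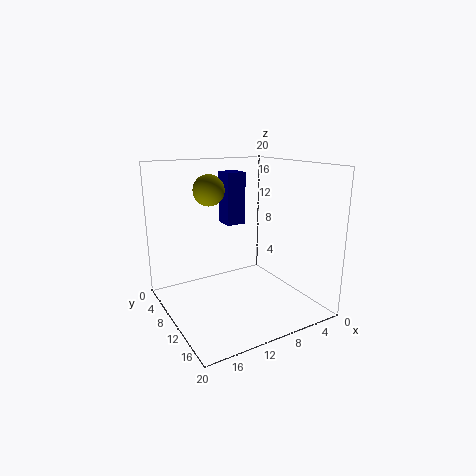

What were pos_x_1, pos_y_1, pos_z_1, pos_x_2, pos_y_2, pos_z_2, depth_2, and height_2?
pos_x_1 = 14.25
pos_y_1 = 10
pos_z_1 = 17
pos_x_2 = 5.75
pos_y_2 = 1.75
pos_z_2 = 10.25
depth_2 = 3.25
height_2 = 8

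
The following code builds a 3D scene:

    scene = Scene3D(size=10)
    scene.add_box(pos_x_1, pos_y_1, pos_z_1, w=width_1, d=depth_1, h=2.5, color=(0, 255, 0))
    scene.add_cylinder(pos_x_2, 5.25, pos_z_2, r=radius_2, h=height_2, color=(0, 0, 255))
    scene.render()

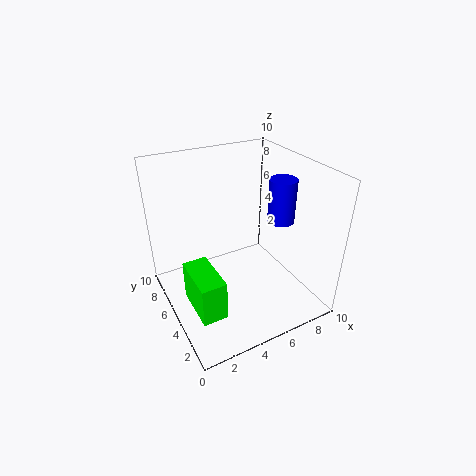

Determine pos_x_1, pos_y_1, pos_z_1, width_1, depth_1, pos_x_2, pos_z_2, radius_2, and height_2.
pos_x_1 = 0.5, pos_y_1 = 0.75, pos_z_1 = 2.75, width_1 = 1.5, depth_1 = 3, pos_x_2 = 8.75, pos_z_2 = 5.25, radius_2 = 1, height_2 = 3.25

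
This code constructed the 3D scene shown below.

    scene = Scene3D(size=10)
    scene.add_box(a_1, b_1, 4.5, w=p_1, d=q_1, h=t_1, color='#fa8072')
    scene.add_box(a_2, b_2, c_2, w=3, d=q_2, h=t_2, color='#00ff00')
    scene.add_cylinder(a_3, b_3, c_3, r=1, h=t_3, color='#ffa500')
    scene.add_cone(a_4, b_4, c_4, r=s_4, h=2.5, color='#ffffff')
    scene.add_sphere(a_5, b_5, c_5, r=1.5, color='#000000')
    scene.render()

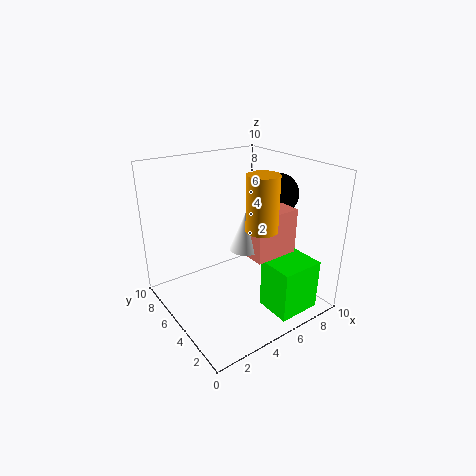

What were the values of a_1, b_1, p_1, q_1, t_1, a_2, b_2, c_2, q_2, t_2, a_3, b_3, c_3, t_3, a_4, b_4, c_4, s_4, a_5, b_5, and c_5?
a_1 = 4.5, b_1 = 2, p_1 = 3, q_1 = 1.5, t_1 = 3, a_2 = 5.5, b_2 = 0.5, c_2 = 0.5, q_2 = 2.5, t_2 = 3.5, a_3 = 5, b_3 = 2.5, c_3 = 6.5, t_3 = 3.5, a_4 = 4.5, b_4 = 3.5, c_4 = 5, s_4 = 1, a_5 = 8.5, b_5 = 5, c_5 = 7.5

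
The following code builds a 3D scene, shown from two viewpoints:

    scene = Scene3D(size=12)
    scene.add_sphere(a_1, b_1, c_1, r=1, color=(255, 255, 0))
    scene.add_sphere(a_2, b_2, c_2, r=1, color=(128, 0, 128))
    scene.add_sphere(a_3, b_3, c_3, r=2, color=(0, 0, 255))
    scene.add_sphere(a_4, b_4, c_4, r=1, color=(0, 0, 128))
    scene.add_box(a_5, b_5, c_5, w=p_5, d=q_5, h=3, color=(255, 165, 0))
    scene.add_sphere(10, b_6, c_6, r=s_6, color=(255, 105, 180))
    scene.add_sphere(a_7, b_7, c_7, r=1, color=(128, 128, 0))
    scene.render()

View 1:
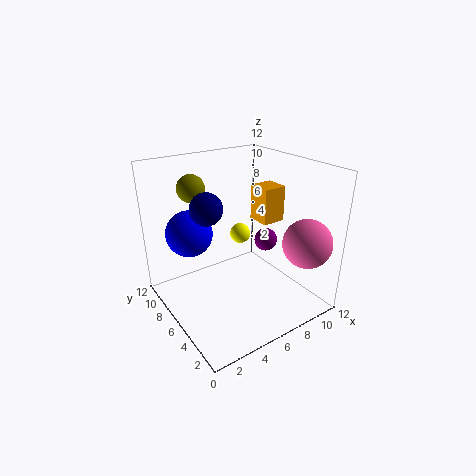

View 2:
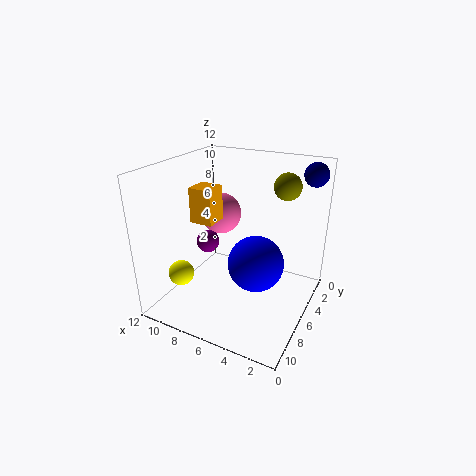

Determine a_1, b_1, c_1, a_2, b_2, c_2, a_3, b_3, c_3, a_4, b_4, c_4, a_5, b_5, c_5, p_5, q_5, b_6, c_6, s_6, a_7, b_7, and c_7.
a_1 = 9, b_1 = 10, c_1 = 4, a_2 = 9, b_2 = 6, c_2 = 5, a_3 = 3, b_3 = 9, c_3 = 6, a_4 = 1, b_4 = 2, c_4 = 11, a_5 = 8, b_5 = 5, c_5 = 7, p_5 = 2, q_5 = 2, b_6 = 2, c_6 = 6, s_6 = 2, a_7 = 2, b_7 = 6, c_7 = 11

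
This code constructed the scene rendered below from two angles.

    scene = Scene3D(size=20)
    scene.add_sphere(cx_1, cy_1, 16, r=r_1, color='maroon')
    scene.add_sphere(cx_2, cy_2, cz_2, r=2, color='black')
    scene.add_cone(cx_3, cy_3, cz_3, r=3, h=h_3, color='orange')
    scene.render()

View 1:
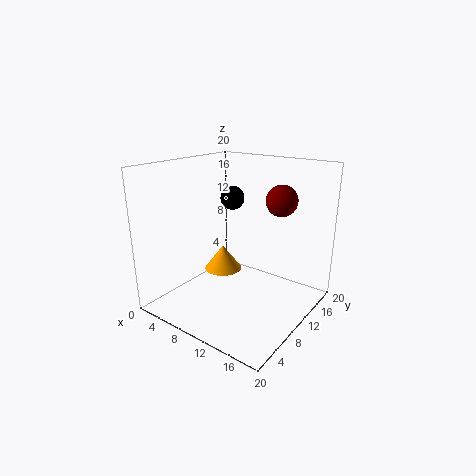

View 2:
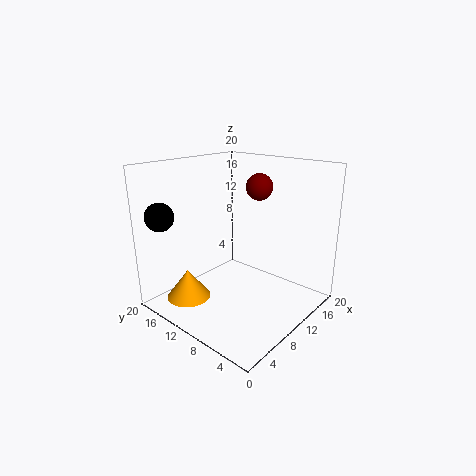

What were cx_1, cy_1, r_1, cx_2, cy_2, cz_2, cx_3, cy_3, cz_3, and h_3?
cx_1 = 16; cy_1 = 11; r_1 = 2; cx_2 = 3; cy_2 = 18; cz_2 = 13; cx_3 = 4; cy_3 = 14; cz_3 = 2; h_3 = 4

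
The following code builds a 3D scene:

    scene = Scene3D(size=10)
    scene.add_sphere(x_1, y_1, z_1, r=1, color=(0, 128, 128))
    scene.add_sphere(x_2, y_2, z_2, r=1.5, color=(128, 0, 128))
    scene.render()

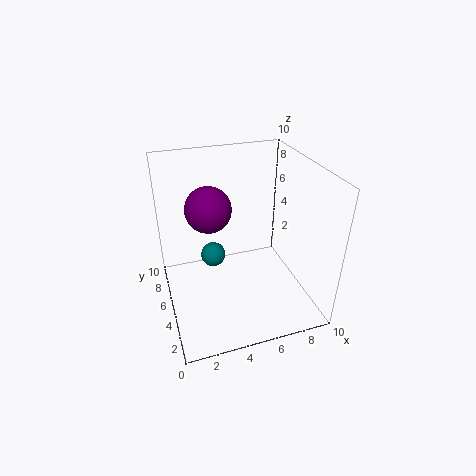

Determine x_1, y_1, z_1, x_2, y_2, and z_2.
x_1 = 4
y_1 = 8.5
z_1 = 1.5
x_2 = 3
y_2 = 5
z_2 = 7.5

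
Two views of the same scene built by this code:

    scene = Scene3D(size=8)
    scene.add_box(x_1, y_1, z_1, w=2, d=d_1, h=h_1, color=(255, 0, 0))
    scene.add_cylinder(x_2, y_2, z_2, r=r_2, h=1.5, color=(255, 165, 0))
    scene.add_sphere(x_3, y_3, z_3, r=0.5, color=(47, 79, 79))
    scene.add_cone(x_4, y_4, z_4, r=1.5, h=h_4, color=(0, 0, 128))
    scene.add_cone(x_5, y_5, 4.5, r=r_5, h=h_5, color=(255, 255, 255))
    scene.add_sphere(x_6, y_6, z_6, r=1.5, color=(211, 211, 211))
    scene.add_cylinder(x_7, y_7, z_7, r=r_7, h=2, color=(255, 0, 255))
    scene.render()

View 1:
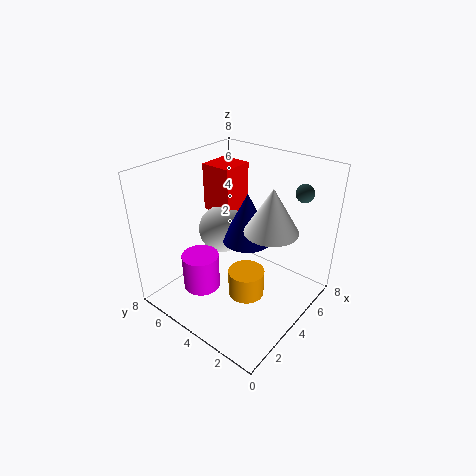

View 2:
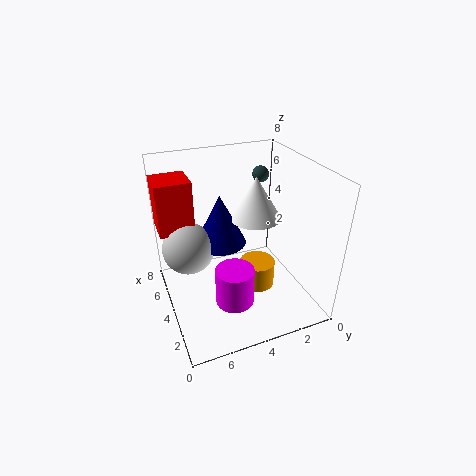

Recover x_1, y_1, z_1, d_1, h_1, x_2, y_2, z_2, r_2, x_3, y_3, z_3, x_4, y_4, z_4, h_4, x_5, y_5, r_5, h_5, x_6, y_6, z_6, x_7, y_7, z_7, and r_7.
x_1 = 5.5; y_1 = 6; z_1 = 4; d_1 = 2; h_1 = 3; x_2 = 3.5; y_2 = 3; z_2 = 1; r_2 = 1; x_3 = 6.5; y_3 = 1.5; z_3 = 6.5; x_4 = 5.5; y_4 = 4.5; z_4 = 3; h_4 = 3; x_5 = 5; y_5 = 2.5; r_5 = 1.5; h_5 = 2.5; x_6 = 5.5; y_6 = 6.5; z_6 = 3; x_7 = 2; y_7 = 5; z_7 = 1.5; r_7 = 1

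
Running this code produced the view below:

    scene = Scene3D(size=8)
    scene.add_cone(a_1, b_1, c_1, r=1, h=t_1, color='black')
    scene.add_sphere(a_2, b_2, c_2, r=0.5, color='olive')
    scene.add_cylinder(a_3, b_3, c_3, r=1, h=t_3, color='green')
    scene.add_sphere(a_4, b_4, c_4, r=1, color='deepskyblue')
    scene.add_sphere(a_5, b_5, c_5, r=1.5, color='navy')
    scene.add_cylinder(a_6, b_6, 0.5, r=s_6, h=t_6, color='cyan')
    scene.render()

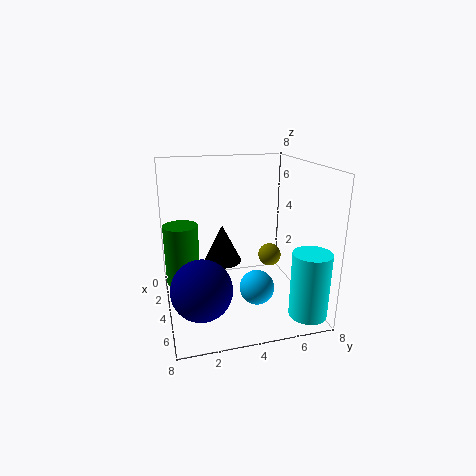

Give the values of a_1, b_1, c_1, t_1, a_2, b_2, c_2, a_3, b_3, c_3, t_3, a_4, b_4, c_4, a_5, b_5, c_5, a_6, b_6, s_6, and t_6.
a_1 = 4.5
b_1 = 3
c_1 = 3
t_1 = 2
a_2 = 7.5
b_2 = 4.5
c_2 = 4.5
a_3 = 2.5
b_3 = 1
c_3 = 1
t_3 = 3.5
a_4 = 4.5
b_4 = 5
c_4 = 1
a_5 = 6.5
b_5 = 1.5
c_5 = 2.5
a_6 = 7
b_6 = 7
s_6 = 1
t_6 = 3.5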